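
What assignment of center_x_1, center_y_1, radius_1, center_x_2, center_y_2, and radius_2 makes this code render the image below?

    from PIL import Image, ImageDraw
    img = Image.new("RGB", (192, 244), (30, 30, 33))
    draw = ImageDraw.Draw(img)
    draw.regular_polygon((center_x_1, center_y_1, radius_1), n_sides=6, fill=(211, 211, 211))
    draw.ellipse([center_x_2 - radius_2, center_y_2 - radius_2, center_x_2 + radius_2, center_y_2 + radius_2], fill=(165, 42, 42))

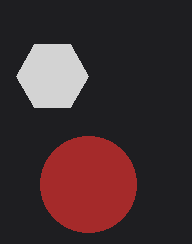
center_x_1 = 52, center_y_1 = 76, radius_1 = 36, center_x_2 = 88, center_y_2 = 184, radius_2 = 48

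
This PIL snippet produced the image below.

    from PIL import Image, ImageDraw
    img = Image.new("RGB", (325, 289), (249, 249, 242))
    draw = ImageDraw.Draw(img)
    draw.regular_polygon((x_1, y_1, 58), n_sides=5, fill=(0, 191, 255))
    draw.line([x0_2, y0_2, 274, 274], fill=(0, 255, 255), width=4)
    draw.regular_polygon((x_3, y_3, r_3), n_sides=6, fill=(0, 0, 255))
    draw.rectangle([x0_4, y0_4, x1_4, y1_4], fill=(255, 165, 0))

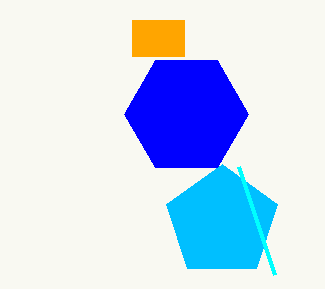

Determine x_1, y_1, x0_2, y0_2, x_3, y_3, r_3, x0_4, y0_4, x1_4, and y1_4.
x_1 = 222, y_1 = 222, x0_2 = 238, y0_2 = 166, x_3 = 186, y_3 = 114, r_3 = 62, x0_4 = 132, y0_4 = 20, x1_4 = 184, y1_4 = 56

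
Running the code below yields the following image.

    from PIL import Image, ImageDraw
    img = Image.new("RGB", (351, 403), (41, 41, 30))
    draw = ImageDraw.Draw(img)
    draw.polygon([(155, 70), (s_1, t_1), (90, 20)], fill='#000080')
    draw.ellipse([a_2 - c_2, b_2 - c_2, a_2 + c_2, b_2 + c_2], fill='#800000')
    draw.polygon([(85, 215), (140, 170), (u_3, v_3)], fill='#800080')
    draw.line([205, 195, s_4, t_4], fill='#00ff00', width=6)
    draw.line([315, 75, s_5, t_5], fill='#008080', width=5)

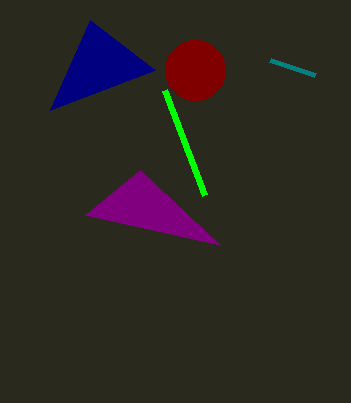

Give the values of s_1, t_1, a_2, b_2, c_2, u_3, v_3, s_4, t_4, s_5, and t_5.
s_1 = 50; t_1 = 110; a_2 = 195; b_2 = 70; c_2 = 30; u_3 = 220; v_3 = 245; s_4 = 165; t_4 = 90; s_5 = 270; t_5 = 60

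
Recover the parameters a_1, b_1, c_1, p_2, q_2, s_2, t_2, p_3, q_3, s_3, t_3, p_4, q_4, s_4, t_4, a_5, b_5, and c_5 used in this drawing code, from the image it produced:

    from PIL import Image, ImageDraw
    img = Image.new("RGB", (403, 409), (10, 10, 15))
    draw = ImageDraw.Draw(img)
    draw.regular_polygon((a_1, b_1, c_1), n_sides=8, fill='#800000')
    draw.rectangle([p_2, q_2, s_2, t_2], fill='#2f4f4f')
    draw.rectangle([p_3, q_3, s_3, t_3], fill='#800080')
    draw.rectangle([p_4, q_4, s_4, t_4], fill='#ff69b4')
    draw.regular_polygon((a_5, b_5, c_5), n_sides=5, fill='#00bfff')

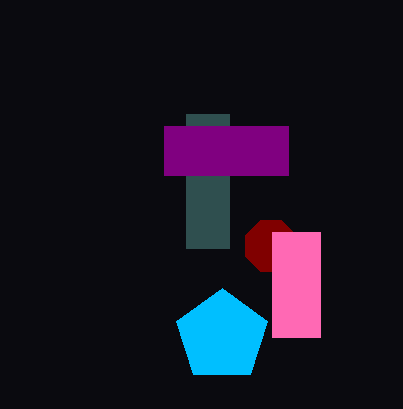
a_1 = 271
b_1 = 246
c_1 = 28
p_2 = 186
q_2 = 114
s_2 = 229
t_2 = 248
p_3 = 164
q_3 = 126
s_3 = 288
t_3 = 175
p_4 = 272
q_4 = 232
s_4 = 320
t_4 = 337
a_5 = 222
b_5 = 336
c_5 = 48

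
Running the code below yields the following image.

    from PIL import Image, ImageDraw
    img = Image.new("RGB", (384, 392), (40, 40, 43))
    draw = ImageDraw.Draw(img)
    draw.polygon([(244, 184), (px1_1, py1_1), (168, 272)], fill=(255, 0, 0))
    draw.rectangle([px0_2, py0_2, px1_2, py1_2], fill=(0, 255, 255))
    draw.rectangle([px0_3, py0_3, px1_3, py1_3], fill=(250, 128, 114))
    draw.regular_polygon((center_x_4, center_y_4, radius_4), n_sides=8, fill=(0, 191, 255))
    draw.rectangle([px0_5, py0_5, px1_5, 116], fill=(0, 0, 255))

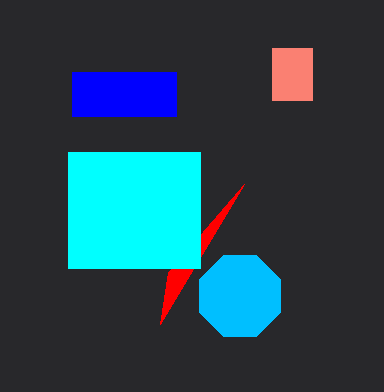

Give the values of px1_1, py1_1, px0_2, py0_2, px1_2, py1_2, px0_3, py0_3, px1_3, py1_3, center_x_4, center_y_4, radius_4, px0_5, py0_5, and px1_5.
px1_1 = 160, py1_1 = 324, px0_2 = 68, py0_2 = 152, px1_2 = 200, py1_2 = 268, px0_3 = 272, py0_3 = 48, px1_3 = 312, py1_3 = 100, center_x_4 = 240, center_y_4 = 296, radius_4 = 44, px0_5 = 72, py0_5 = 72, px1_5 = 176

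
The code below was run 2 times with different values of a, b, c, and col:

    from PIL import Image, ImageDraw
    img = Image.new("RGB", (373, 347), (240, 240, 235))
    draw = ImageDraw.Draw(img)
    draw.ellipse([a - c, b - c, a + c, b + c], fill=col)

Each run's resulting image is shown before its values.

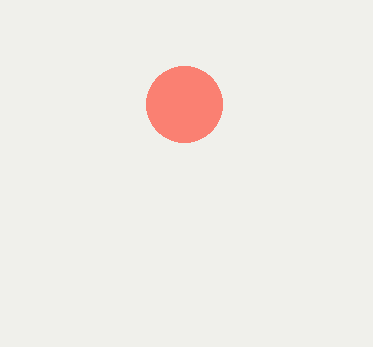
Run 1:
a = 184, b = 104, c = 38, col = 'salmon'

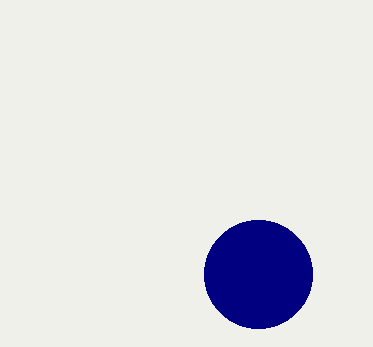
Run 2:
a = 258
b = 274
c = 54
col = 'navy'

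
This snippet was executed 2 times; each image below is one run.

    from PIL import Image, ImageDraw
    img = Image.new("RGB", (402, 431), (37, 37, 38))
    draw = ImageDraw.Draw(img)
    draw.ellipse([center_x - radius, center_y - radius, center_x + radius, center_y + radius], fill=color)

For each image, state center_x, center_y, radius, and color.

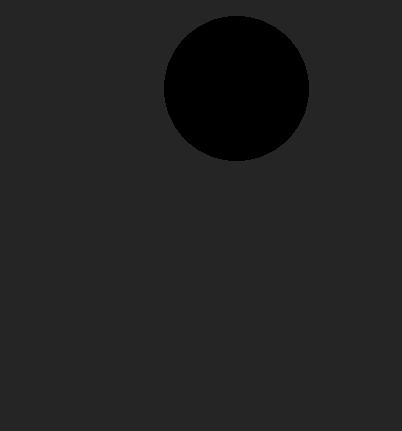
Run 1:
center_x = 236; center_y = 88; radius = 72; color = 'black'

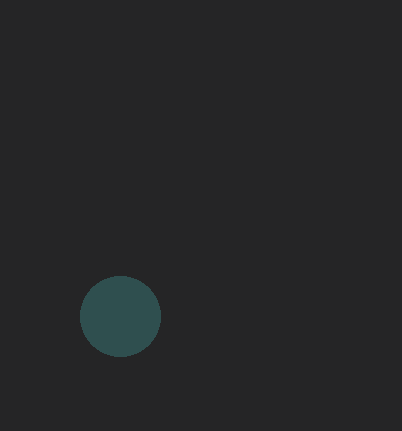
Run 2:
center_x = 120; center_y = 316; radius = 40; color = 'darkslategray'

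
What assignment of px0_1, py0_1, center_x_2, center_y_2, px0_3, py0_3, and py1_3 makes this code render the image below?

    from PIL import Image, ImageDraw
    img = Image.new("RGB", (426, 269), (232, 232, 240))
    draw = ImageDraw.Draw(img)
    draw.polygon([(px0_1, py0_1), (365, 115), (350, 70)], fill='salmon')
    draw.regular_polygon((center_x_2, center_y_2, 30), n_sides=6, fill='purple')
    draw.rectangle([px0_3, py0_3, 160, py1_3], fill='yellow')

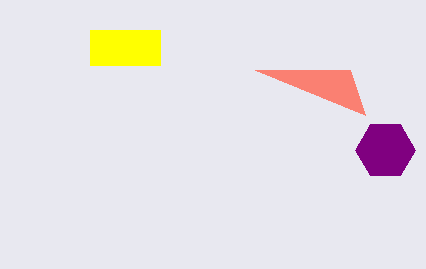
px0_1 = 255
py0_1 = 70
center_x_2 = 385
center_y_2 = 150
px0_3 = 90
py0_3 = 30
py1_3 = 65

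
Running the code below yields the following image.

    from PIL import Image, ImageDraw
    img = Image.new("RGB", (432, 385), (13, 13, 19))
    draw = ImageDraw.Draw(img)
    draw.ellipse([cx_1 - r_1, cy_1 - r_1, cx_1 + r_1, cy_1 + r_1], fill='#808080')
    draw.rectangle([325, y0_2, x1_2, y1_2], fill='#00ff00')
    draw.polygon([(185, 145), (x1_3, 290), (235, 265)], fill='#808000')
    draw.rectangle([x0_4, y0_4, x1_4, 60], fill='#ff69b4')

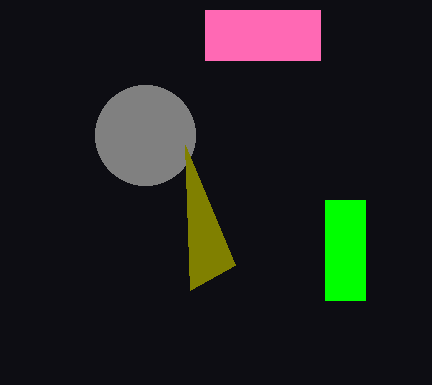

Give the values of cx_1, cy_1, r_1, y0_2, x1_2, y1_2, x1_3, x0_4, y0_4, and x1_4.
cx_1 = 145; cy_1 = 135; r_1 = 50; y0_2 = 200; x1_2 = 365; y1_2 = 300; x1_3 = 190; x0_4 = 205; y0_4 = 10; x1_4 = 320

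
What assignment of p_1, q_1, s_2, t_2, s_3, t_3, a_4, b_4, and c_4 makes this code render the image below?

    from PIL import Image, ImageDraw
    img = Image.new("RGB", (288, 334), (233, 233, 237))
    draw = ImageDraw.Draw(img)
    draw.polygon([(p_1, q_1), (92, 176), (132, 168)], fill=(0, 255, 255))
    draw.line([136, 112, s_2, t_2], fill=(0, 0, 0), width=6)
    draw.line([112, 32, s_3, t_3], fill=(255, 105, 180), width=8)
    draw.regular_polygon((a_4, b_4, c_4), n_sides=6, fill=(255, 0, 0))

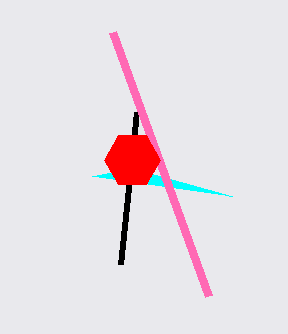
p_1 = 232; q_1 = 196; s_2 = 120; t_2 = 264; s_3 = 208; t_3 = 296; a_4 = 132; b_4 = 160; c_4 = 28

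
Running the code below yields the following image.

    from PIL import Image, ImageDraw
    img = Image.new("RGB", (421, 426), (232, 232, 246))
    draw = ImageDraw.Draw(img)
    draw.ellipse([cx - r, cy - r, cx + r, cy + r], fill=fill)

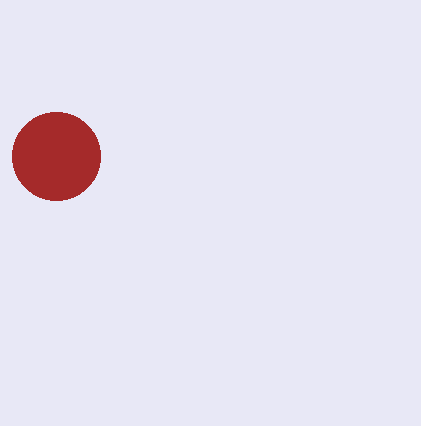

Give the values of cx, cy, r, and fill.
cx = 56, cy = 156, r = 44, fill = 'brown'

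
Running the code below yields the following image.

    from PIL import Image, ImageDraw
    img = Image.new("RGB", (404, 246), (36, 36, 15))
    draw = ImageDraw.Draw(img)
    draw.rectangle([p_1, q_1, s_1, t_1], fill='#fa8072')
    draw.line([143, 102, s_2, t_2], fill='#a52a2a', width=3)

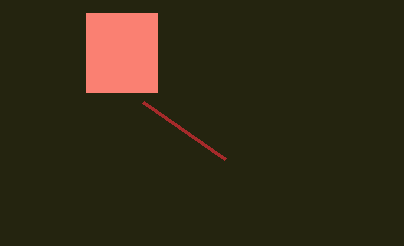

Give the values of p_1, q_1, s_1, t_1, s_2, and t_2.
p_1 = 86; q_1 = 13; s_1 = 157; t_1 = 92; s_2 = 225; t_2 = 159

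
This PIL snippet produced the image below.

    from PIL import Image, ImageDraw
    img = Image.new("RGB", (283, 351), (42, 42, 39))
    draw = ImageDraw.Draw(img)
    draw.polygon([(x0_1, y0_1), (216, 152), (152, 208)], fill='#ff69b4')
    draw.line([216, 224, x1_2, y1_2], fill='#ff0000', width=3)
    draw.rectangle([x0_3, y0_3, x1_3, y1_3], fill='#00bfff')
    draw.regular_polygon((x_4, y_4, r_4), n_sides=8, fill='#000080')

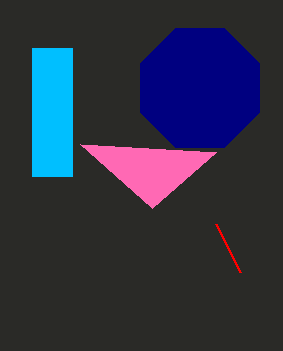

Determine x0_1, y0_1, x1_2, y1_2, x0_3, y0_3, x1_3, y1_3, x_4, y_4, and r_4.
x0_1 = 80, y0_1 = 144, x1_2 = 240, y1_2 = 272, x0_3 = 32, y0_3 = 48, x1_3 = 72, y1_3 = 176, x_4 = 200, y_4 = 88, r_4 = 64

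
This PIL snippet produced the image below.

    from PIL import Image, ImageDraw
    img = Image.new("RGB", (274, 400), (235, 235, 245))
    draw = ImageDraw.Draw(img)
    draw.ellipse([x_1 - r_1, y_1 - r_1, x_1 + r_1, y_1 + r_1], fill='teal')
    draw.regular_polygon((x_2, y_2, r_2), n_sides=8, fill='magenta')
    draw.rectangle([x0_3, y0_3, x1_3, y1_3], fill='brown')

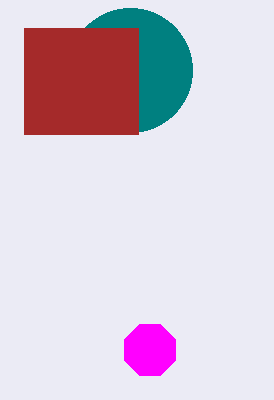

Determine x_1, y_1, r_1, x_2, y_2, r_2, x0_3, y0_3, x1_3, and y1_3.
x_1 = 130; y_1 = 70; r_1 = 62; x_2 = 150; y_2 = 350; r_2 = 28; x0_3 = 24; y0_3 = 28; x1_3 = 138; y1_3 = 134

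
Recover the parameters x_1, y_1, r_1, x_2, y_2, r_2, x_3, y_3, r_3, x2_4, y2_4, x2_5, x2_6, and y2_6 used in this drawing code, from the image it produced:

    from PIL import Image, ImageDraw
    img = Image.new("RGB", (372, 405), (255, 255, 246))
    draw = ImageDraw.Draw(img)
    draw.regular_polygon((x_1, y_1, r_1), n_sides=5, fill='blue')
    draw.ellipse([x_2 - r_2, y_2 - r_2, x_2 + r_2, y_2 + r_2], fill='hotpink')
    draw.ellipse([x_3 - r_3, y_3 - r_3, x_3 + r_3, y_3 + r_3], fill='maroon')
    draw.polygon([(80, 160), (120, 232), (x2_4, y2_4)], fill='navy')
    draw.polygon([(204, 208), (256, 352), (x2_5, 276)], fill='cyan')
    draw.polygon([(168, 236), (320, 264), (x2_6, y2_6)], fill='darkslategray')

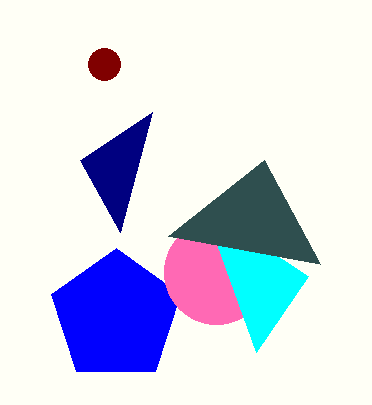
x_1 = 116, y_1 = 316, r_1 = 68, x_2 = 216, y_2 = 272, r_2 = 52, x_3 = 104, y_3 = 64, r_3 = 16, x2_4 = 152, y2_4 = 112, x2_5 = 308, x2_6 = 264, y2_6 = 160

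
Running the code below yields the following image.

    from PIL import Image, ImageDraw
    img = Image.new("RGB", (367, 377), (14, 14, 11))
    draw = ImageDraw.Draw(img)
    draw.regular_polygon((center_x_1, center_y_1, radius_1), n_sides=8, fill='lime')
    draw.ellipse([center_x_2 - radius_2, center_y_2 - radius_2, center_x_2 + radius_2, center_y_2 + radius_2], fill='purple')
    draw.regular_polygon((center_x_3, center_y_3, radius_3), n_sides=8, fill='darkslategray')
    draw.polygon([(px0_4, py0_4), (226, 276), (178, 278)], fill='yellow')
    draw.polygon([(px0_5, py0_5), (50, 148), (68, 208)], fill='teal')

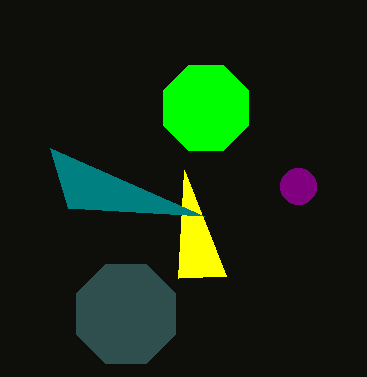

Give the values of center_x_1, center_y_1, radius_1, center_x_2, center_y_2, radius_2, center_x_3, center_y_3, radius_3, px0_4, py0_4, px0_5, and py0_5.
center_x_1 = 206
center_y_1 = 108
radius_1 = 46
center_x_2 = 298
center_y_2 = 186
radius_2 = 18
center_x_3 = 126
center_y_3 = 314
radius_3 = 54
px0_4 = 184
py0_4 = 170
px0_5 = 204
py0_5 = 216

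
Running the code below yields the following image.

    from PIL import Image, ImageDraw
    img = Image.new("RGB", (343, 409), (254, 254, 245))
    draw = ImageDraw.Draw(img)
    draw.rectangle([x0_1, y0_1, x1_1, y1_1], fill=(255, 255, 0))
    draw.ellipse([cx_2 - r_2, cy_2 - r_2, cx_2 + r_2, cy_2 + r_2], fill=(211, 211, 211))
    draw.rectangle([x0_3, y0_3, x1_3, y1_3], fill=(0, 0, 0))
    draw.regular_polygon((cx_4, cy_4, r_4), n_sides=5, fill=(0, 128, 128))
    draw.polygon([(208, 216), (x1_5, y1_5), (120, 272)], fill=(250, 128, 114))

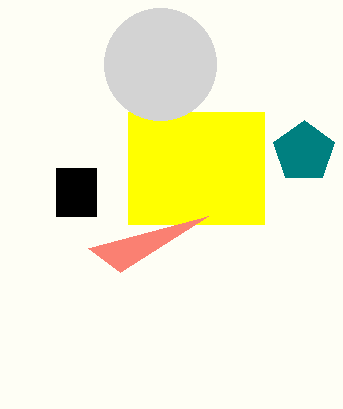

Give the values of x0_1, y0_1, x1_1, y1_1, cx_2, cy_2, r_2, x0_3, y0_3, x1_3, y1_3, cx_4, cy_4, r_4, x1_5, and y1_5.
x0_1 = 128; y0_1 = 112; x1_1 = 264; y1_1 = 224; cx_2 = 160; cy_2 = 64; r_2 = 56; x0_3 = 56; y0_3 = 168; x1_3 = 96; y1_3 = 216; cx_4 = 304; cy_4 = 152; r_4 = 32; x1_5 = 88; y1_5 = 248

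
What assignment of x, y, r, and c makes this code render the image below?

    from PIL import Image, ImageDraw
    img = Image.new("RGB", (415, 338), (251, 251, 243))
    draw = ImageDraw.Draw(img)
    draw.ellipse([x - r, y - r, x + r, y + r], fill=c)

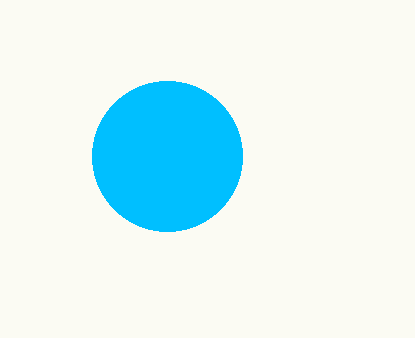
x = 167; y = 156; r = 75; c = 'deepskyblue'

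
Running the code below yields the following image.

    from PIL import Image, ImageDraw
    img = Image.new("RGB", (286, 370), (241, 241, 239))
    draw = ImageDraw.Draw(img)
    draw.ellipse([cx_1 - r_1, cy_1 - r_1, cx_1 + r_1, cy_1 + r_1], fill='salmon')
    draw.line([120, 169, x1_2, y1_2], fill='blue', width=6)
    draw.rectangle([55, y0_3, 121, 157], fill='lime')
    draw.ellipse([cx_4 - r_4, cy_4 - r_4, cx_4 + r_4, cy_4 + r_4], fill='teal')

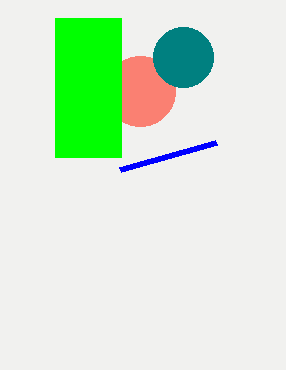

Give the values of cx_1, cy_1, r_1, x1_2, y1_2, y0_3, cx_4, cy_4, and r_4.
cx_1 = 140
cy_1 = 91
r_1 = 35
x1_2 = 216
y1_2 = 142
y0_3 = 18
cx_4 = 183
cy_4 = 57
r_4 = 30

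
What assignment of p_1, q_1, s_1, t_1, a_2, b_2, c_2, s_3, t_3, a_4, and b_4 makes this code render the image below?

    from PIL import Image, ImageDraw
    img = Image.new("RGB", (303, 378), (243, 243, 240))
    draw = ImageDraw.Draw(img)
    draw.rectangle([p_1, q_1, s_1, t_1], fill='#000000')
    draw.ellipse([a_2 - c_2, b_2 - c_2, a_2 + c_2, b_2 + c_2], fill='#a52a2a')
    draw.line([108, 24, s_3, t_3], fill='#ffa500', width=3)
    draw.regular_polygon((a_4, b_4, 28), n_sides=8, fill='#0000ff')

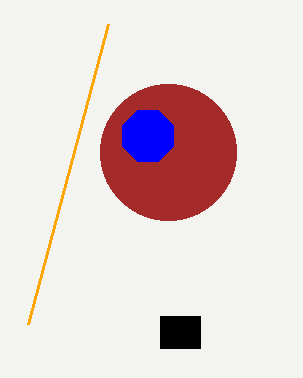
p_1 = 160
q_1 = 316
s_1 = 200
t_1 = 348
a_2 = 168
b_2 = 152
c_2 = 68
s_3 = 28
t_3 = 324
a_4 = 148
b_4 = 136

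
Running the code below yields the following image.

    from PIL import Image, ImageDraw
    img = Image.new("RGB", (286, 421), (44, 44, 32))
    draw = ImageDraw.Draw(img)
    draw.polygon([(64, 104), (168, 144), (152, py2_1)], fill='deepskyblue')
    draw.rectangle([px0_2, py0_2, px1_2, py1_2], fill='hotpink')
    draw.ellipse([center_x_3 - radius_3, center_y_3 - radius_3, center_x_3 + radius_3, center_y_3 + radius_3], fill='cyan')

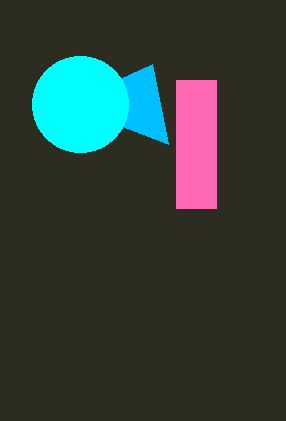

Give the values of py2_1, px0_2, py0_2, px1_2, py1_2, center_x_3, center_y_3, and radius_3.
py2_1 = 64, px0_2 = 176, py0_2 = 80, px1_2 = 216, py1_2 = 208, center_x_3 = 80, center_y_3 = 104, radius_3 = 48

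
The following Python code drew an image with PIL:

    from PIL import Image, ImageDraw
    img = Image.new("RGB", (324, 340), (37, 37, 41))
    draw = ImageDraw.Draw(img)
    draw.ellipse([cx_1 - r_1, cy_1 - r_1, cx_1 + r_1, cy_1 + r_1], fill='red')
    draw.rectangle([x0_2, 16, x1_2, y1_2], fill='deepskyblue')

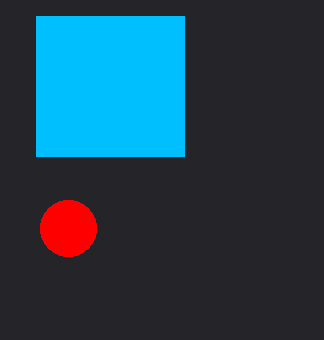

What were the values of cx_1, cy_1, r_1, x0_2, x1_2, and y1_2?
cx_1 = 68; cy_1 = 228; r_1 = 28; x0_2 = 36; x1_2 = 184; y1_2 = 156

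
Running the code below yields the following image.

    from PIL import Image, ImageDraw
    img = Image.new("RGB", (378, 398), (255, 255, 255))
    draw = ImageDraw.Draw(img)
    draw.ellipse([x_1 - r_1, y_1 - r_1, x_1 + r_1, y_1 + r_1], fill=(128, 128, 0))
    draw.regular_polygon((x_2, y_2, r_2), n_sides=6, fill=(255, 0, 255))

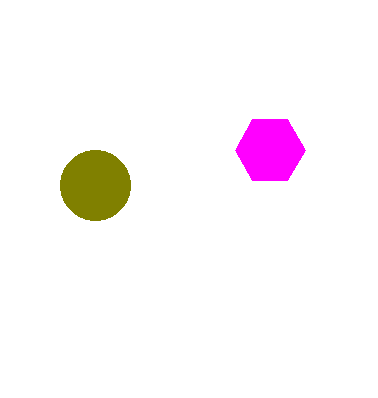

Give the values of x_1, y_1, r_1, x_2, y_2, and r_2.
x_1 = 95, y_1 = 185, r_1 = 35, x_2 = 270, y_2 = 150, r_2 = 35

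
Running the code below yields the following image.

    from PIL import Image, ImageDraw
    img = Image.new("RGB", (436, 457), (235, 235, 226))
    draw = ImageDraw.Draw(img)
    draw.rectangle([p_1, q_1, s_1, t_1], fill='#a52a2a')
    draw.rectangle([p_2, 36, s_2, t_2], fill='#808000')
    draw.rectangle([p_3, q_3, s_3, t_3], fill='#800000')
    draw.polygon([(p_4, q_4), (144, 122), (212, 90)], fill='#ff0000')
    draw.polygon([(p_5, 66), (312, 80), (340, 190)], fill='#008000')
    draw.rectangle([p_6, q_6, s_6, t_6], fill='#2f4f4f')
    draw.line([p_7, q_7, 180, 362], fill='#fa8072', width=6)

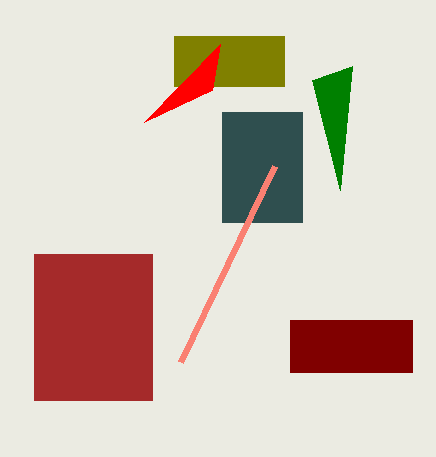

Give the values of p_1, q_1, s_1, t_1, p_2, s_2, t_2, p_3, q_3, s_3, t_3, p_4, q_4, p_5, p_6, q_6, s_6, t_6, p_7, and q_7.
p_1 = 34
q_1 = 254
s_1 = 152
t_1 = 400
p_2 = 174
s_2 = 284
t_2 = 86
p_3 = 290
q_3 = 320
s_3 = 412
t_3 = 372
p_4 = 220
q_4 = 44
p_5 = 352
p_6 = 222
q_6 = 112
s_6 = 302
t_6 = 222
p_7 = 274
q_7 = 166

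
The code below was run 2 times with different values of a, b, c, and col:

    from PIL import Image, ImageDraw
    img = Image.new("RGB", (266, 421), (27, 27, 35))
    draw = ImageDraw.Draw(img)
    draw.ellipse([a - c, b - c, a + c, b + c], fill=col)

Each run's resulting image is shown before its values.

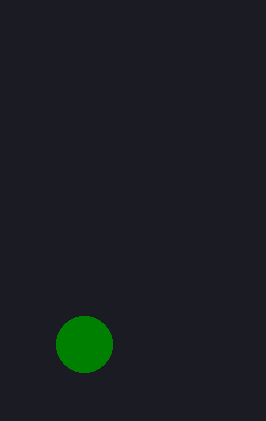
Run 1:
a = 84; b = 344; c = 28; col = 'green'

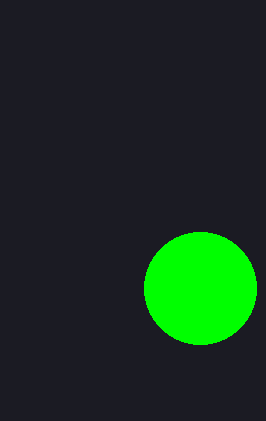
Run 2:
a = 200; b = 288; c = 56; col = 'lime'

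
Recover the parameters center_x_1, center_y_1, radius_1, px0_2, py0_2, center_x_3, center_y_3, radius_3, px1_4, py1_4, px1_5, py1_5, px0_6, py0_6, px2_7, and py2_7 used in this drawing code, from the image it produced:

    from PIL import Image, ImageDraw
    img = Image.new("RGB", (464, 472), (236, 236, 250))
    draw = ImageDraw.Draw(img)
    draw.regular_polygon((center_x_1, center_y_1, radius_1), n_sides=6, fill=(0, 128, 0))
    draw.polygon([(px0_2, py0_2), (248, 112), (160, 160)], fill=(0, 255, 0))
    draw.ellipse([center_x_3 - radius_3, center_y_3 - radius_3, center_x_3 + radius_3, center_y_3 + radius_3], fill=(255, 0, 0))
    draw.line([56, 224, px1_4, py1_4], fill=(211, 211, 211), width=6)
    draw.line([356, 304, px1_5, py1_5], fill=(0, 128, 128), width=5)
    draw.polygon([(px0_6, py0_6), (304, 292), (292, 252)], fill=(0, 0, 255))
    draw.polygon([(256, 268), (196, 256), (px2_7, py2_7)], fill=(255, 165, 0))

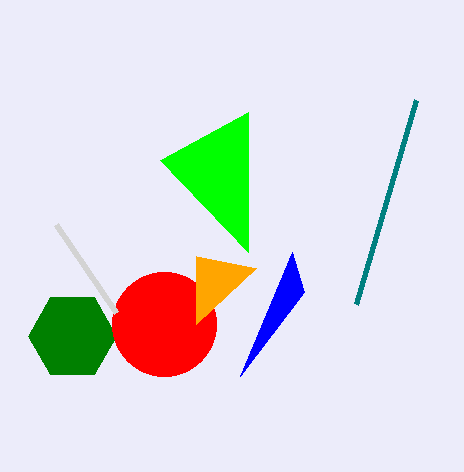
center_x_1 = 72, center_y_1 = 336, radius_1 = 44, px0_2 = 248, py0_2 = 252, center_x_3 = 164, center_y_3 = 324, radius_3 = 52, px1_4 = 116, py1_4 = 312, px1_5 = 416, py1_5 = 100, px0_6 = 240, py0_6 = 376, px2_7 = 196, py2_7 = 324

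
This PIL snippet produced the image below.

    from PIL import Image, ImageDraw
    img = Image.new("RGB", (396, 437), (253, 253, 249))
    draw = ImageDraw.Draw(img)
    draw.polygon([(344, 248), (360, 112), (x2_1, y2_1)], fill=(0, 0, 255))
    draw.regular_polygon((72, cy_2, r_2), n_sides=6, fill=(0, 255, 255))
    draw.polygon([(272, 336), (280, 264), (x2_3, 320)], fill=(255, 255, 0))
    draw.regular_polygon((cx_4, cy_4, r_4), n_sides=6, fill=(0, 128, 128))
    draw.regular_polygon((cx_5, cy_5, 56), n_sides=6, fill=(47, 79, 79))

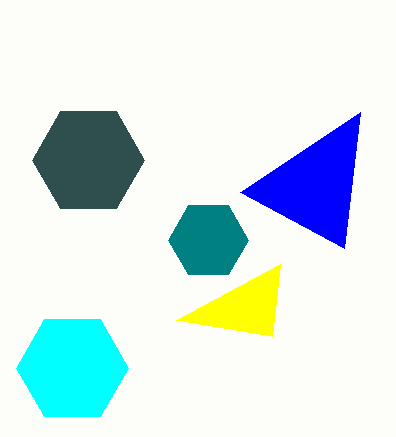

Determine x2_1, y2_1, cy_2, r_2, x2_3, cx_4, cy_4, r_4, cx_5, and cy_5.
x2_1 = 240
y2_1 = 192
cy_2 = 368
r_2 = 56
x2_3 = 176
cx_4 = 208
cy_4 = 240
r_4 = 40
cx_5 = 88
cy_5 = 160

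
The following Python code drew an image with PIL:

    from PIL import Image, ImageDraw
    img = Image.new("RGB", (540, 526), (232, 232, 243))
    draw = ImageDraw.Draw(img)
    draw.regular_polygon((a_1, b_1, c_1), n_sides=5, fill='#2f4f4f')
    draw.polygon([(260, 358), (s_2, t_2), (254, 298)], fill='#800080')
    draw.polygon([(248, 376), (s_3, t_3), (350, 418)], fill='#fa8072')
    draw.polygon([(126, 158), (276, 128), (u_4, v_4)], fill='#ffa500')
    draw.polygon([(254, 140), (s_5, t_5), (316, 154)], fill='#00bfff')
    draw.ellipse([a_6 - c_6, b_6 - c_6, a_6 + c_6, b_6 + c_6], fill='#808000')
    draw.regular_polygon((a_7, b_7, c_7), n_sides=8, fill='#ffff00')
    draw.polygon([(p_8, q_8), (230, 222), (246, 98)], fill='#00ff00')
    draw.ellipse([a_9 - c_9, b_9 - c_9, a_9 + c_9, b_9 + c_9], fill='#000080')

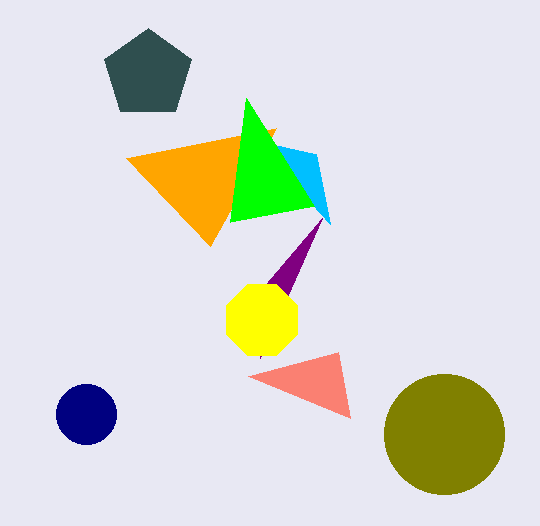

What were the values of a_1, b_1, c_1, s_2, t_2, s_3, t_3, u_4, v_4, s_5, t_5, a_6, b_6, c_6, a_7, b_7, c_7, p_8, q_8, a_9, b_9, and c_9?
a_1 = 148
b_1 = 74
c_1 = 46
s_2 = 322
t_2 = 218
s_3 = 338
t_3 = 352
u_4 = 210
v_4 = 246
s_5 = 330
t_5 = 224
a_6 = 444
b_6 = 434
c_6 = 60
a_7 = 262
b_7 = 320
c_7 = 38
p_8 = 314
q_8 = 206
a_9 = 86
b_9 = 414
c_9 = 30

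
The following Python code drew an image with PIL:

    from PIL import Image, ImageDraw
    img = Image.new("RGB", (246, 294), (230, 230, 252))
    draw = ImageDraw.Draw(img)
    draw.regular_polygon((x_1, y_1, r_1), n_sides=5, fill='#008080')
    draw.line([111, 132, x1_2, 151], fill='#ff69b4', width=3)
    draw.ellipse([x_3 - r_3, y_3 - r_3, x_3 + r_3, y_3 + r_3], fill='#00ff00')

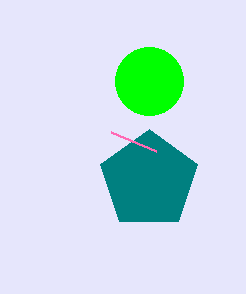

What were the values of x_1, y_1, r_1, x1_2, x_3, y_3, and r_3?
x_1 = 149
y_1 = 180
r_1 = 51
x1_2 = 156
x_3 = 149
y_3 = 81
r_3 = 34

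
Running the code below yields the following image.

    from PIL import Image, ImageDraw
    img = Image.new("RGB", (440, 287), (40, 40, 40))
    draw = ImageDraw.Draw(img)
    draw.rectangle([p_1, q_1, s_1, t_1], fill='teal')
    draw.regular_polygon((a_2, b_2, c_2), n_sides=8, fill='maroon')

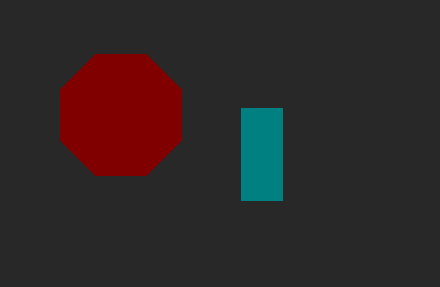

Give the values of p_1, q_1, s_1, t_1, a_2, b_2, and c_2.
p_1 = 241, q_1 = 108, s_1 = 282, t_1 = 200, a_2 = 121, b_2 = 115, c_2 = 66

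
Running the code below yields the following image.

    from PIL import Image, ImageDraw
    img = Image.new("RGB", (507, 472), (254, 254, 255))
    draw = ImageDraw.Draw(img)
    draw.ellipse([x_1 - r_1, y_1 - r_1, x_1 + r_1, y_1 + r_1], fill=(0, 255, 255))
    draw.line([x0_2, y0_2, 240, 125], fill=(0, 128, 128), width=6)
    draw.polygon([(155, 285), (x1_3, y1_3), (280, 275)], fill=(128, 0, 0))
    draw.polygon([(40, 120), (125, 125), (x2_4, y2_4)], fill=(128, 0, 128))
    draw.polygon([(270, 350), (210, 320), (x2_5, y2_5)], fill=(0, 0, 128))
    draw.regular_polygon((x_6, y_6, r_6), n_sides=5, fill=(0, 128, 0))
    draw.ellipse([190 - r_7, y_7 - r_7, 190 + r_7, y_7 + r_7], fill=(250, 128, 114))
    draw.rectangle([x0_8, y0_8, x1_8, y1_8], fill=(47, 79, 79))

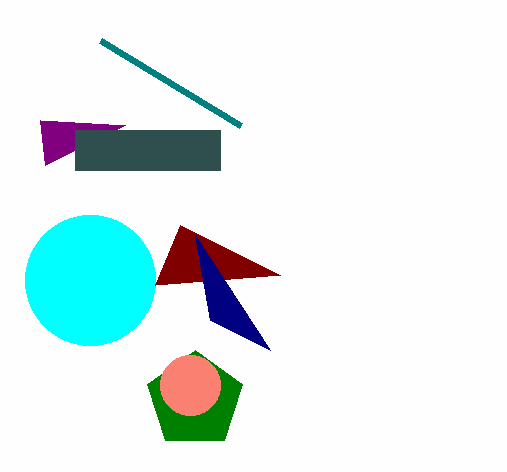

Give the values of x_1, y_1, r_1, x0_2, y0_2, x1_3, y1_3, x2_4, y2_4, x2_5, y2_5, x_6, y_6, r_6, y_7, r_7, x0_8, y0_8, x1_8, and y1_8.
x_1 = 90, y_1 = 280, r_1 = 65, x0_2 = 100, y0_2 = 40, x1_3 = 180, y1_3 = 225, x2_4 = 45, y2_4 = 165, x2_5 = 195, y2_5 = 235, x_6 = 195, y_6 = 400, r_6 = 50, y_7 = 385, r_7 = 30, x0_8 = 75, y0_8 = 130, x1_8 = 220, y1_8 = 170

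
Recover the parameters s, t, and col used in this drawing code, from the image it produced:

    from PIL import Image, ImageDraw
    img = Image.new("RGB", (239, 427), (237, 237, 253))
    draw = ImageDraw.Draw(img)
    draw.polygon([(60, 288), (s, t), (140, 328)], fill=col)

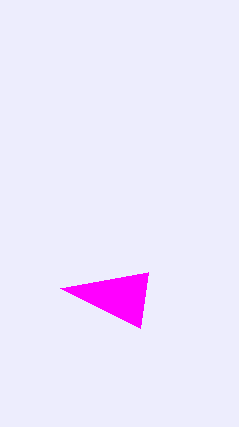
s = 148
t = 272
col = 'magenta'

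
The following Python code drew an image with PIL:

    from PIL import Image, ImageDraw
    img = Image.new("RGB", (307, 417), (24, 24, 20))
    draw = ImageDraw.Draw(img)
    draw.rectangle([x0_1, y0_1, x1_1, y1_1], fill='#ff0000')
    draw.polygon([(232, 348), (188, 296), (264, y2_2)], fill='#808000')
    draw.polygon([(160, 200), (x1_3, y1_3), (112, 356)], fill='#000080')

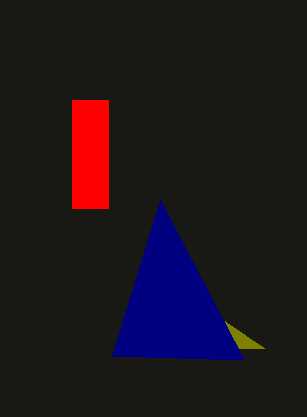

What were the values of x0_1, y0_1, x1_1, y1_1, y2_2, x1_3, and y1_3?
x0_1 = 72; y0_1 = 100; x1_1 = 108; y1_1 = 208; y2_2 = 348; x1_3 = 244; y1_3 = 360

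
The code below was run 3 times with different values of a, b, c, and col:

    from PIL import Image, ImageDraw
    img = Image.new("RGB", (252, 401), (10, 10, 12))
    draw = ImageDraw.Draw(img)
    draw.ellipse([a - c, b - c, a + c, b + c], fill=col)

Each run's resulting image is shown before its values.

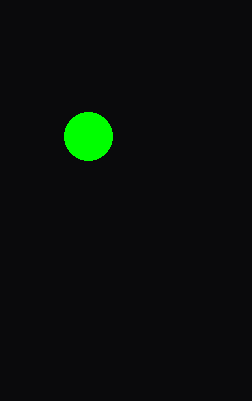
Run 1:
a = 88, b = 136, c = 24, col = 'lime'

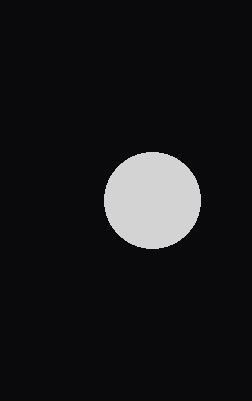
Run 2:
a = 152; b = 200; c = 48; col = 'lightgray'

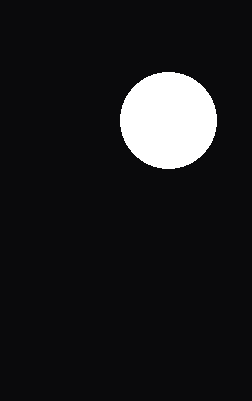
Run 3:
a = 168, b = 120, c = 48, col = 'white'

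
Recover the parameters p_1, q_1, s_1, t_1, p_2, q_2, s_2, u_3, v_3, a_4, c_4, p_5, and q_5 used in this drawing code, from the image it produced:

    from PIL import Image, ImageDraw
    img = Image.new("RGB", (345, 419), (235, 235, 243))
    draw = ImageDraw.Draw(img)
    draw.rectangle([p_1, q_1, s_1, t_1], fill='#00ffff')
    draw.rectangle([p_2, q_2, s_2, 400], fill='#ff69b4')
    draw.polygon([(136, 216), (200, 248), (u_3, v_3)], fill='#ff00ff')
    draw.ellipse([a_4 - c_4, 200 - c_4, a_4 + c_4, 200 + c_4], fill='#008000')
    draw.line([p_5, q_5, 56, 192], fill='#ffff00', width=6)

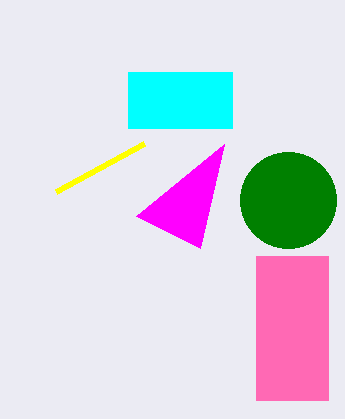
p_1 = 128, q_1 = 72, s_1 = 232, t_1 = 128, p_2 = 256, q_2 = 256, s_2 = 328, u_3 = 224, v_3 = 144, a_4 = 288, c_4 = 48, p_5 = 144, q_5 = 144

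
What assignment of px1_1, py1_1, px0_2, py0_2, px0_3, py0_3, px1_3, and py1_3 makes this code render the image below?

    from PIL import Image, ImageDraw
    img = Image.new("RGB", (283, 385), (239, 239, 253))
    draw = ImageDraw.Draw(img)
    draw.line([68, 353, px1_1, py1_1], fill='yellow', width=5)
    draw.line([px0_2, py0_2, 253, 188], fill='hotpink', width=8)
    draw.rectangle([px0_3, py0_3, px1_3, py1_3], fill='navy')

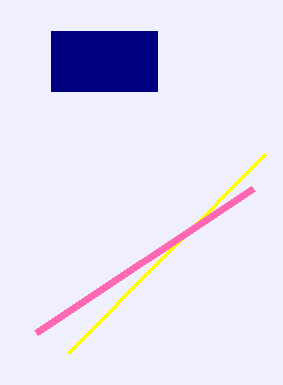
px1_1 = 265; py1_1 = 154; px0_2 = 36; py0_2 = 332; px0_3 = 51; py0_3 = 31; px1_3 = 157; py1_3 = 91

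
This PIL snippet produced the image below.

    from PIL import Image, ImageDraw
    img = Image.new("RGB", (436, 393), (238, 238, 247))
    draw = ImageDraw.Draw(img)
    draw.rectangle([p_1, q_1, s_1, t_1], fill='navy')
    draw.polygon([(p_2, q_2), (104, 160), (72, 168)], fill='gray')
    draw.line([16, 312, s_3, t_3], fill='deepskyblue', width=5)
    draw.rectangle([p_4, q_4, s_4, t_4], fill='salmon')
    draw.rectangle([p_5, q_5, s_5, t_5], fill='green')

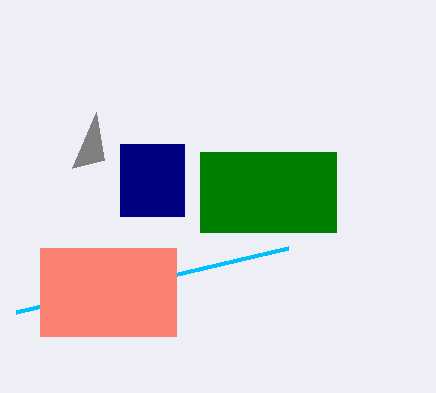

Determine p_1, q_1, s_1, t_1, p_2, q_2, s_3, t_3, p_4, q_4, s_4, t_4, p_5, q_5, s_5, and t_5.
p_1 = 120
q_1 = 144
s_1 = 184
t_1 = 216
p_2 = 96
q_2 = 112
s_3 = 288
t_3 = 248
p_4 = 40
q_4 = 248
s_4 = 176
t_4 = 336
p_5 = 200
q_5 = 152
s_5 = 336
t_5 = 232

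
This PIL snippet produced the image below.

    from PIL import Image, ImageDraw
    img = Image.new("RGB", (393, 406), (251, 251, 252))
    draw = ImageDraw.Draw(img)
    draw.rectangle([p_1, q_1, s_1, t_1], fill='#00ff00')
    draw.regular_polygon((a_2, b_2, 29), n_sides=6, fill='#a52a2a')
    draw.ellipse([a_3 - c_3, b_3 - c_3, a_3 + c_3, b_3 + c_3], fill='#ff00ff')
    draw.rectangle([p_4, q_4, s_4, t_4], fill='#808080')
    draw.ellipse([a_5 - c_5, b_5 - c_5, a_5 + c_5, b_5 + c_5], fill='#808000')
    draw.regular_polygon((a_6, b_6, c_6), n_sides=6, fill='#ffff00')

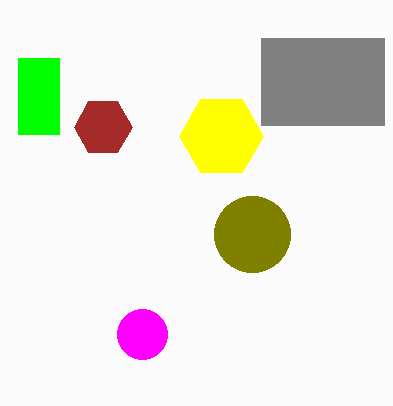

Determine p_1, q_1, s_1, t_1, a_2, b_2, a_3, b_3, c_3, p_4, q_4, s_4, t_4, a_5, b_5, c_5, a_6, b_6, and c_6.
p_1 = 18; q_1 = 58; s_1 = 59; t_1 = 134; a_2 = 103; b_2 = 127; a_3 = 142; b_3 = 334; c_3 = 25; p_4 = 261; q_4 = 38; s_4 = 384; t_4 = 125; a_5 = 252; b_5 = 234; c_5 = 38; a_6 = 221; b_6 = 136; c_6 = 42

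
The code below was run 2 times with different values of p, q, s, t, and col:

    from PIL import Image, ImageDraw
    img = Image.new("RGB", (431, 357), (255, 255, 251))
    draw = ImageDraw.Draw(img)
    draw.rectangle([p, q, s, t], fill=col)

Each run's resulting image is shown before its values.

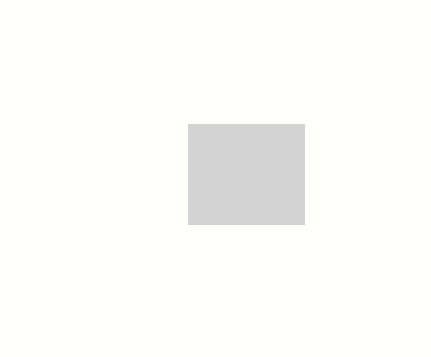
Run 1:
p = 188; q = 124; s = 304; t = 224; col = 'lightgray'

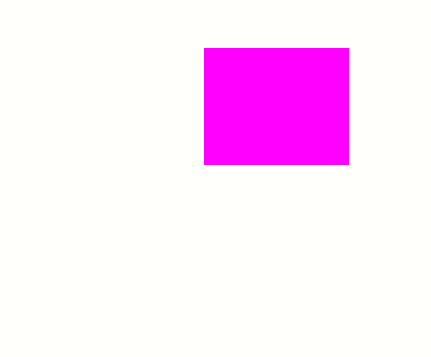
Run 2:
p = 204, q = 48, s = 348, t = 164, col = 'magenta'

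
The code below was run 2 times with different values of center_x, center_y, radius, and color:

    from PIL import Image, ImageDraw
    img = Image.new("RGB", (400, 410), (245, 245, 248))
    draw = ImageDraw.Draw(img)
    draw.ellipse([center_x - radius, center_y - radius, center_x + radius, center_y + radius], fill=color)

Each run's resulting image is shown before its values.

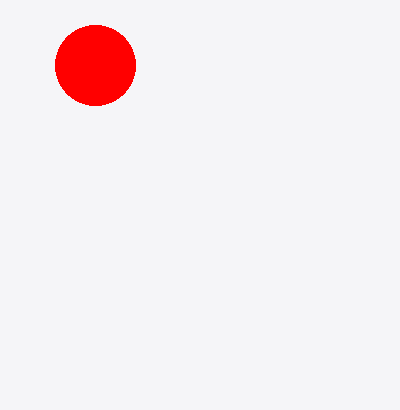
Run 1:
center_x = 95
center_y = 65
radius = 40
color = 'red'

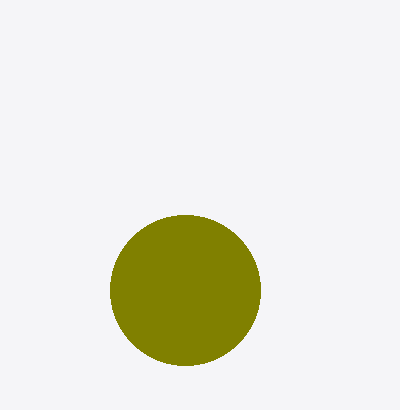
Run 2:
center_x = 185; center_y = 290; radius = 75; color = 'olive'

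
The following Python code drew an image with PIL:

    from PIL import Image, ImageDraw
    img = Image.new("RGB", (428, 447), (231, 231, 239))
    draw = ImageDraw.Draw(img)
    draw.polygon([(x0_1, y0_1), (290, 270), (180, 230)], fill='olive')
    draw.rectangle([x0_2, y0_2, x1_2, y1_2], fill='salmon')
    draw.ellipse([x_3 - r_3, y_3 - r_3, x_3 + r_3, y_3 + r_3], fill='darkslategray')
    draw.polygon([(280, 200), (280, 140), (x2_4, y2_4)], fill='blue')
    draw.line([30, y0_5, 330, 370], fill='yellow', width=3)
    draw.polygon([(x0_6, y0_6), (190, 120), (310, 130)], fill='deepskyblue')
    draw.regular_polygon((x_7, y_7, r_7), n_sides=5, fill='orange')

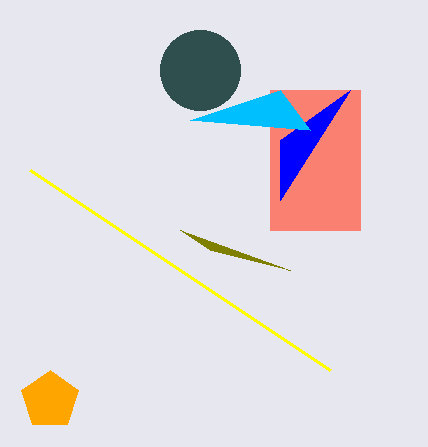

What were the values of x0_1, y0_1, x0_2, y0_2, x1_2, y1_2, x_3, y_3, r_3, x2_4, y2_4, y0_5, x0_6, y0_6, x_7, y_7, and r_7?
x0_1 = 210, y0_1 = 250, x0_2 = 270, y0_2 = 90, x1_2 = 360, y1_2 = 230, x_3 = 200, y_3 = 70, r_3 = 40, x2_4 = 350, y2_4 = 90, y0_5 = 170, x0_6 = 280, y0_6 = 90, x_7 = 50, y_7 = 400, r_7 = 30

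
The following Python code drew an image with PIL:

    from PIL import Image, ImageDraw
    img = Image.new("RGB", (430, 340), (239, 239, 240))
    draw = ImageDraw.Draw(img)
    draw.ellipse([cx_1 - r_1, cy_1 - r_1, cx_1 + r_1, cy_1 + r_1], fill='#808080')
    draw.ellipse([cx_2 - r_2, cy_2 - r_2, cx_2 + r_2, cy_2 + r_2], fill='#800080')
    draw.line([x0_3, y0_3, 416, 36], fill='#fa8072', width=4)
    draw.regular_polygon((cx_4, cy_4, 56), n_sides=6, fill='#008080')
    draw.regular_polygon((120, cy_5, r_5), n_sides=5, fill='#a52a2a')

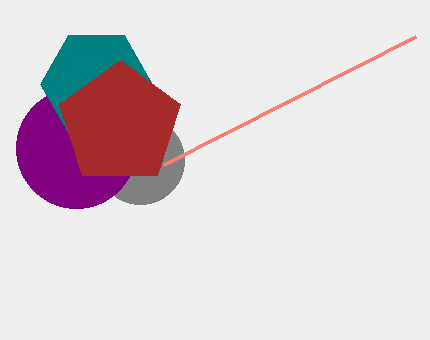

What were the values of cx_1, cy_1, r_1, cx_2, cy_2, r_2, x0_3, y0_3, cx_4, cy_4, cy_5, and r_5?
cx_1 = 140, cy_1 = 160, r_1 = 44, cx_2 = 76, cy_2 = 148, r_2 = 60, x0_3 = 164, y0_3 = 164, cx_4 = 96, cy_4 = 84, cy_5 = 124, r_5 = 64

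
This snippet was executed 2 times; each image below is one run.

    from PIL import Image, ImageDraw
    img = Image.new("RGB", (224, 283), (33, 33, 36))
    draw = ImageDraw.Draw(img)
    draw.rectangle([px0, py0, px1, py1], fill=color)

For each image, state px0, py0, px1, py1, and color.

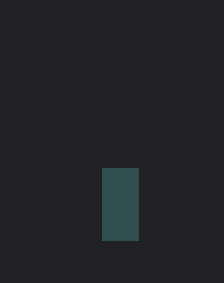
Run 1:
px0 = 102; py0 = 168; px1 = 138; py1 = 240; color = 'darkslategray'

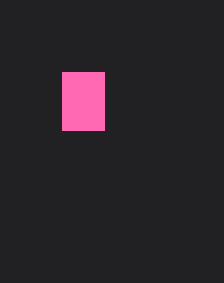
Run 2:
px0 = 62, py0 = 72, px1 = 104, py1 = 130, color = 'hotpink'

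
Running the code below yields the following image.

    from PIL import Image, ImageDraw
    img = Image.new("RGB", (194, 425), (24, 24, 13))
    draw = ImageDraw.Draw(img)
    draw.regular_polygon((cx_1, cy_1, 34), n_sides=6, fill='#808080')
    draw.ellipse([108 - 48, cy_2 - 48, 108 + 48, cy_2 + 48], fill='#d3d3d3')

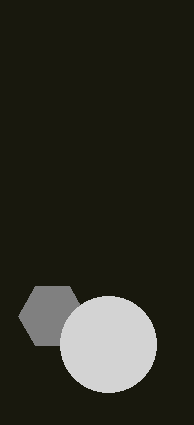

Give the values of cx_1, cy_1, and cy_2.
cx_1 = 52, cy_1 = 316, cy_2 = 344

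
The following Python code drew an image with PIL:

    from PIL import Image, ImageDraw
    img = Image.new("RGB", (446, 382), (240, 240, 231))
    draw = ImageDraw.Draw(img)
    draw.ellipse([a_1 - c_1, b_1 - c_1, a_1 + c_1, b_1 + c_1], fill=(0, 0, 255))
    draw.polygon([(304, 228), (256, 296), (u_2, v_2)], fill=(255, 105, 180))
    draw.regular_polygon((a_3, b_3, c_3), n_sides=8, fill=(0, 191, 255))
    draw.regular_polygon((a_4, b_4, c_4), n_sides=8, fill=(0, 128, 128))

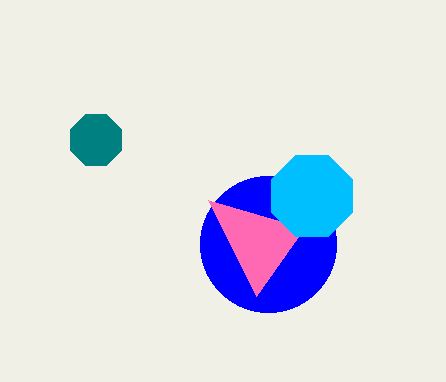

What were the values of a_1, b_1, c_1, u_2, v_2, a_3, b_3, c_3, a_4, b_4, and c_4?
a_1 = 268; b_1 = 244; c_1 = 68; u_2 = 208; v_2 = 200; a_3 = 312; b_3 = 196; c_3 = 44; a_4 = 96; b_4 = 140; c_4 = 28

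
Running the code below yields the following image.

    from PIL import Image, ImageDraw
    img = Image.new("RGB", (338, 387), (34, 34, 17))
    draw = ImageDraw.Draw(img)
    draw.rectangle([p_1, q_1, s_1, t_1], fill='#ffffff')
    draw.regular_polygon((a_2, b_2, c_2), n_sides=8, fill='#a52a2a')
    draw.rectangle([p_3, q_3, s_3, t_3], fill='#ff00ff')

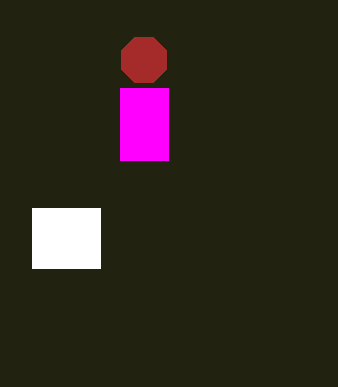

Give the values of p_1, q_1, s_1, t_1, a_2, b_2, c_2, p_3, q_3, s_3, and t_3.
p_1 = 32
q_1 = 208
s_1 = 100
t_1 = 268
a_2 = 144
b_2 = 60
c_2 = 24
p_3 = 120
q_3 = 88
s_3 = 168
t_3 = 160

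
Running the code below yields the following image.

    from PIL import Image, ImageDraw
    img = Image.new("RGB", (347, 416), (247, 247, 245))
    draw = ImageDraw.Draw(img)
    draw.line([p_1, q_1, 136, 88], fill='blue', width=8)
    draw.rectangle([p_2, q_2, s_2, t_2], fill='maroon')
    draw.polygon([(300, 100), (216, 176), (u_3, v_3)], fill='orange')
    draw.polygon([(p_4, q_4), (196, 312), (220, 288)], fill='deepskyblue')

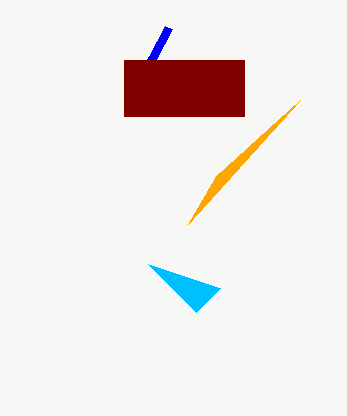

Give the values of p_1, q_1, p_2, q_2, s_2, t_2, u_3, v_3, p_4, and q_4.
p_1 = 168, q_1 = 28, p_2 = 124, q_2 = 60, s_2 = 244, t_2 = 116, u_3 = 188, v_3 = 224, p_4 = 148, q_4 = 264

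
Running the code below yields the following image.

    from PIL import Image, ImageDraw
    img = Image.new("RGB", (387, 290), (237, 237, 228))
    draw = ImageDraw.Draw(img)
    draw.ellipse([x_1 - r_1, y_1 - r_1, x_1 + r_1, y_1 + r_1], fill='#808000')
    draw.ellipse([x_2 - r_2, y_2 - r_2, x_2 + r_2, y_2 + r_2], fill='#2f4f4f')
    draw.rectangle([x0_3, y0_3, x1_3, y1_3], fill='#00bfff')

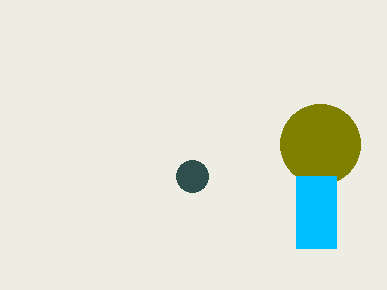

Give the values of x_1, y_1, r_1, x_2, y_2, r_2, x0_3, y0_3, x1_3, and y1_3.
x_1 = 320, y_1 = 144, r_1 = 40, x_2 = 192, y_2 = 176, r_2 = 16, x0_3 = 296, y0_3 = 176, x1_3 = 336, y1_3 = 248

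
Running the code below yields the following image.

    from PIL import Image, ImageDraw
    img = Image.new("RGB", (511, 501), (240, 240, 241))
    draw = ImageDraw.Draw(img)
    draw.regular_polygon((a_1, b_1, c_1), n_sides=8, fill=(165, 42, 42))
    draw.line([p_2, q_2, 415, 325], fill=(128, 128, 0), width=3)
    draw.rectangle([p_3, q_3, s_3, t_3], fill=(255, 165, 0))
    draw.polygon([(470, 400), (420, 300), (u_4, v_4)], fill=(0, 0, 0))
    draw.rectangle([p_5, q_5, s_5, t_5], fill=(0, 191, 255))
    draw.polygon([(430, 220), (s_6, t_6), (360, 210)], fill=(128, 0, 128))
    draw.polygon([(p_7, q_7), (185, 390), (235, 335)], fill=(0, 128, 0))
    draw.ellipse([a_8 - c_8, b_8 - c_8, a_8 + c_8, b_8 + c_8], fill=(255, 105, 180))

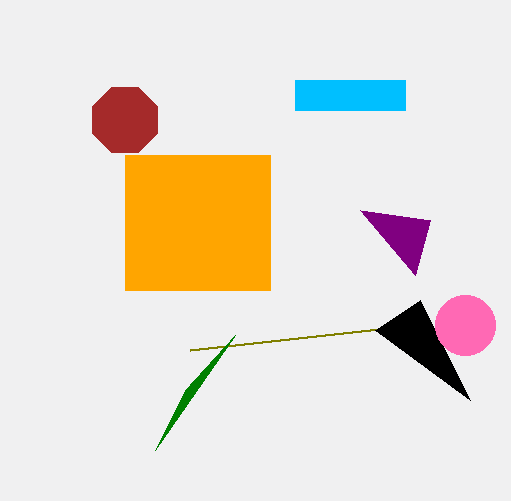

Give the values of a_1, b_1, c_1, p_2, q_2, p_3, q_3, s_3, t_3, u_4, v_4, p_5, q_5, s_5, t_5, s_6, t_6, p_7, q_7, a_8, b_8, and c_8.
a_1 = 125
b_1 = 120
c_1 = 35
p_2 = 190
q_2 = 350
p_3 = 125
q_3 = 155
s_3 = 270
t_3 = 290
u_4 = 375
v_4 = 330
p_5 = 295
q_5 = 80
s_5 = 405
t_5 = 110
s_6 = 415
t_6 = 275
p_7 = 155
q_7 = 450
a_8 = 465
b_8 = 325
c_8 = 30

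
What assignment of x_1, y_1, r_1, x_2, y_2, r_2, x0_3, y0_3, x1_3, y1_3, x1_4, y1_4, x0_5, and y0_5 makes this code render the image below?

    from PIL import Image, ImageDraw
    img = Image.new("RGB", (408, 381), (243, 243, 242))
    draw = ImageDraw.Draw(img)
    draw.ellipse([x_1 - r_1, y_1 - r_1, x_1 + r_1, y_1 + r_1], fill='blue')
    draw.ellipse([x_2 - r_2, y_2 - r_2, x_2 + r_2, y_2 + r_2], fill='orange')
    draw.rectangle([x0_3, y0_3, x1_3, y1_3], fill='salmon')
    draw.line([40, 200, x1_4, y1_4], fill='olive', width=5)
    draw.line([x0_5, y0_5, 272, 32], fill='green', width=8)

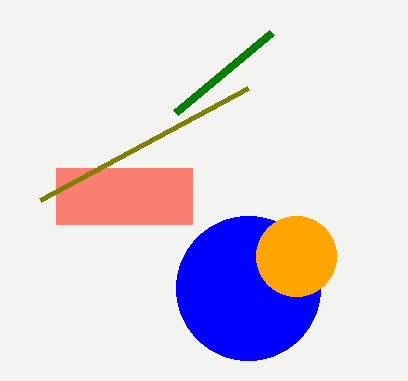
x_1 = 248, y_1 = 288, r_1 = 72, x_2 = 296, y_2 = 256, r_2 = 40, x0_3 = 56, y0_3 = 168, x1_3 = 192, y1_3 = 224, x1_4 = 248, y1_4 = 88, x0_5 = 176, y0_5 = 112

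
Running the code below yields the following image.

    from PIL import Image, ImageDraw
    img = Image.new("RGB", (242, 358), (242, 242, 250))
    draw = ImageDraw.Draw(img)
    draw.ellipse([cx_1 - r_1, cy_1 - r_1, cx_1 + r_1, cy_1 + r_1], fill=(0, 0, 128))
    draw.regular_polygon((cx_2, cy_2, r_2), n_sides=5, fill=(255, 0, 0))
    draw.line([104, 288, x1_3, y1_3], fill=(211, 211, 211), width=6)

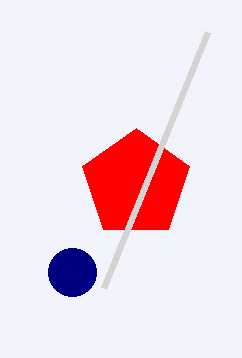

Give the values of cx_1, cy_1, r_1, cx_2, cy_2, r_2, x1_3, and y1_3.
cx_1 = 72
cy_1 = 272
r_1 = 24
cx_2 = 136
cy_2 = 184
r_2 = 56
x1_3 = 208
y1_3 = 32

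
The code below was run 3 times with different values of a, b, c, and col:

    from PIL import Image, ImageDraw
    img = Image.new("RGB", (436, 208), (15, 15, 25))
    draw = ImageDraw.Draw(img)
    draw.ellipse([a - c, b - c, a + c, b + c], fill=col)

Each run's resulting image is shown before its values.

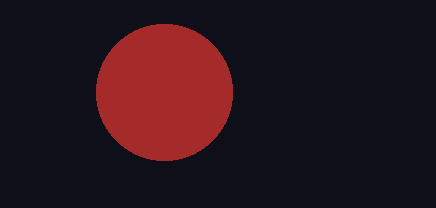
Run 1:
a = 164, b = 92, c = 68, col = 'brown'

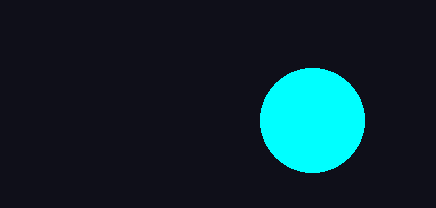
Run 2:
a = 312, b = 120, c = 52, col = 'cyan'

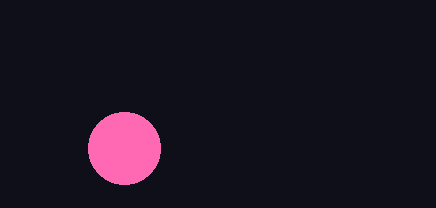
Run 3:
a = 124
b = 148
c = 36
col = 'hotpink'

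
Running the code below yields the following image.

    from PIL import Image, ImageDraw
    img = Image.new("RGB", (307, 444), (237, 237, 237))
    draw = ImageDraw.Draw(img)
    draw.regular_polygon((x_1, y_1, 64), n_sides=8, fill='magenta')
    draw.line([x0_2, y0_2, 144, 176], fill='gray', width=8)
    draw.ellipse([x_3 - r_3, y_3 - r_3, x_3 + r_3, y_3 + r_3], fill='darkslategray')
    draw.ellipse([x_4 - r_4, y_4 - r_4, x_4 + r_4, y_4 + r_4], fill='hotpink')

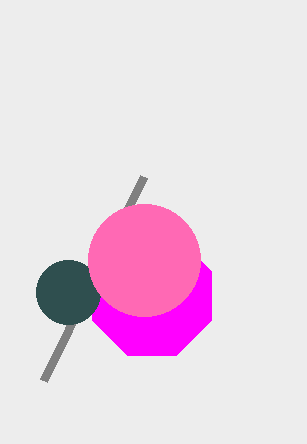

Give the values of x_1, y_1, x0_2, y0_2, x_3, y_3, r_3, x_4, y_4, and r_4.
x_1 = 152
y_1 = 296
x0_2 = 44
y0_2 = 380
x_3 = 68
y_3 = 292
r_3 = 32
x_4 = 144
y_4 = 260
r_4 = 56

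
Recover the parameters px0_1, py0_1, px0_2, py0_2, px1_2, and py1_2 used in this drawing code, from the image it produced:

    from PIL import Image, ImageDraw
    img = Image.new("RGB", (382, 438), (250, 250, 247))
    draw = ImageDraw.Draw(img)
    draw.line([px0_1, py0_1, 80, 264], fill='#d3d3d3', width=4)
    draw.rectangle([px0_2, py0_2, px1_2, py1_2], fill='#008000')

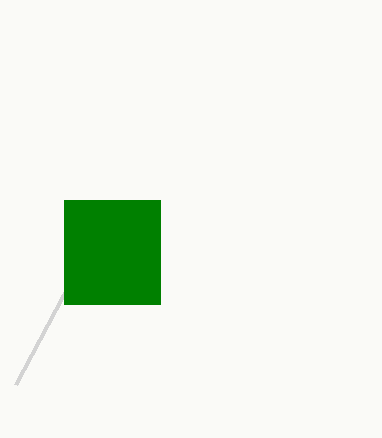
px0_1 = 16, py0_1 = 384, px0_2 = 64, py0_2 = 200, px1_2 = 160, py1_2 = 304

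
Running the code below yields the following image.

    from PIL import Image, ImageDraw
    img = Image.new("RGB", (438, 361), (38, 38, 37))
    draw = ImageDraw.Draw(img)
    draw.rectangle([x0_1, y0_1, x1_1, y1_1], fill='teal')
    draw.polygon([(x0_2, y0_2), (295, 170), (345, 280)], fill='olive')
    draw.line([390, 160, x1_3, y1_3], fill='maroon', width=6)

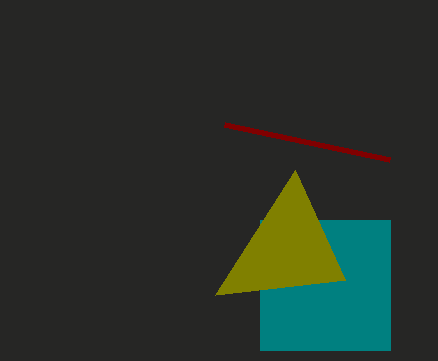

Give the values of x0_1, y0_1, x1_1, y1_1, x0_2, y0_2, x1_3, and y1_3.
x0_1 = 260, y0_1 = 220, x1_1 = 390, y1_1 = 350, x0_2 = 215, y0_2 = 295, x1_3 = 225, y1_3 = 125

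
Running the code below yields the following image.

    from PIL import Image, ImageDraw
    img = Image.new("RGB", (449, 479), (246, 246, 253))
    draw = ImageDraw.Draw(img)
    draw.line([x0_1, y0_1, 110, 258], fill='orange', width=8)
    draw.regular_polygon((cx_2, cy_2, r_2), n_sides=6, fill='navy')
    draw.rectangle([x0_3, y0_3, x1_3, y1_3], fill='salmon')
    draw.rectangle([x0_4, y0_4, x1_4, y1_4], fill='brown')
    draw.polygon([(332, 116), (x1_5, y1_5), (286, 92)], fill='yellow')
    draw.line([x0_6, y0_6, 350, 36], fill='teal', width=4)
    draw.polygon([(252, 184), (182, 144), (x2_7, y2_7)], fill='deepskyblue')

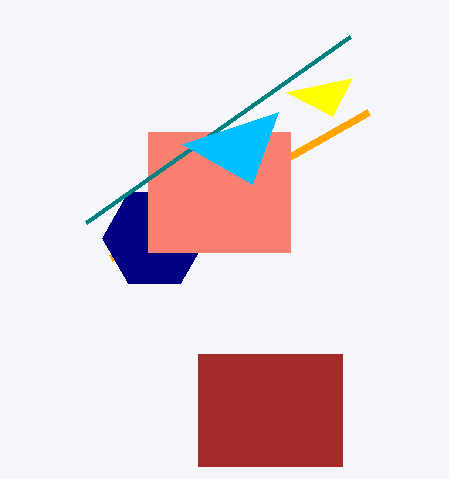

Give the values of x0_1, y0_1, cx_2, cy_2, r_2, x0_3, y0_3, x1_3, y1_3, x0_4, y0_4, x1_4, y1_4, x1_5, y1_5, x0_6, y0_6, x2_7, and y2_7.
x0_1 = 368; y0_1 = 112; cx_2 = 154; cy_2 = 238; r_2 = 52; x0_3 = 148; y0_3 = 132; x1_3 = 290; y1_3 = 252; x0_4 = 198; y0_4 = 354; x1_4 = 342; y1_4 = 466; x1_5 = 352; y1_5 = 78; x0_6 = 86; y0_6 = 222; x2_7 = 278; y2_7 = 112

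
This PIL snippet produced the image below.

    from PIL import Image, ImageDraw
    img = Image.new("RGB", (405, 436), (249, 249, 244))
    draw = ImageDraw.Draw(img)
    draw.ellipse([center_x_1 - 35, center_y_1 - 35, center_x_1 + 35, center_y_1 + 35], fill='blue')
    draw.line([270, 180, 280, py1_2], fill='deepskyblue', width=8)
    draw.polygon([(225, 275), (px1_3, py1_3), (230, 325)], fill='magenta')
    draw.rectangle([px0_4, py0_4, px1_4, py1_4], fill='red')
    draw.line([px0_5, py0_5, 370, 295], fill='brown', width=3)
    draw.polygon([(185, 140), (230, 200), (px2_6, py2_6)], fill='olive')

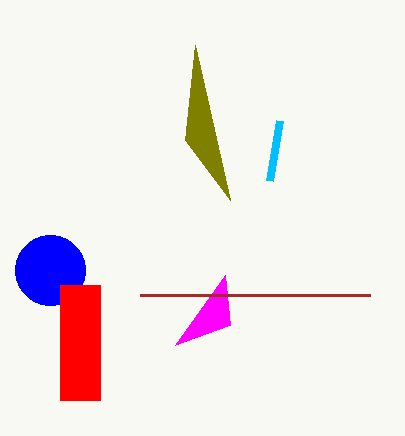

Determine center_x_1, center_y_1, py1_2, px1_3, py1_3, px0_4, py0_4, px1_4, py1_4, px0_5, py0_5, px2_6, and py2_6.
center_x_1 = 50; center_y_1 = 270; py1_2 = 120; px1_3 = 175; py1_3 = 345; px0_4 = 60; py0_4 = 285; px1_4 = 100; py1_4 = 400; px0_5 = 140; py0_5 = 295; px2_6 = 195; py2_6 = 45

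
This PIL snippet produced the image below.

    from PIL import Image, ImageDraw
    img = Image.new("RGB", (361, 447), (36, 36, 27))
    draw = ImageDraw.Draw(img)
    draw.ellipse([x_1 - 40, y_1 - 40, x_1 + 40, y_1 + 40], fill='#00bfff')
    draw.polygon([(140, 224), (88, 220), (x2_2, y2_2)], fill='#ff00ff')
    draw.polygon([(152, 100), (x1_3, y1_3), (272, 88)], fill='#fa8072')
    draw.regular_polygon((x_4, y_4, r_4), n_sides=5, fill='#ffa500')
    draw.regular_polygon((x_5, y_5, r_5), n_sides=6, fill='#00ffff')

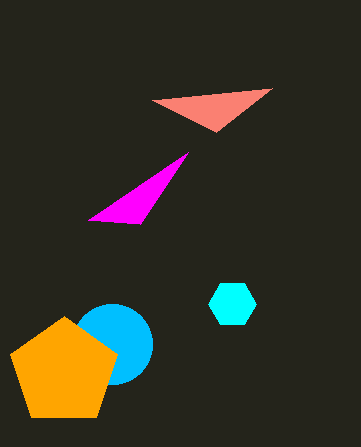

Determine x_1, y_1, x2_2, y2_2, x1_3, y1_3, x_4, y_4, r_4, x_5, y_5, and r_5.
x_1 = 112; y_1 = 344; x2_2 = 188; y2_2 = 152; x1_3 = 216; y1_3 = 132; x_4 = 64; y_4 = 372; r_4 = 56; x_5 = 232; y_5 = 304; r_5 = 24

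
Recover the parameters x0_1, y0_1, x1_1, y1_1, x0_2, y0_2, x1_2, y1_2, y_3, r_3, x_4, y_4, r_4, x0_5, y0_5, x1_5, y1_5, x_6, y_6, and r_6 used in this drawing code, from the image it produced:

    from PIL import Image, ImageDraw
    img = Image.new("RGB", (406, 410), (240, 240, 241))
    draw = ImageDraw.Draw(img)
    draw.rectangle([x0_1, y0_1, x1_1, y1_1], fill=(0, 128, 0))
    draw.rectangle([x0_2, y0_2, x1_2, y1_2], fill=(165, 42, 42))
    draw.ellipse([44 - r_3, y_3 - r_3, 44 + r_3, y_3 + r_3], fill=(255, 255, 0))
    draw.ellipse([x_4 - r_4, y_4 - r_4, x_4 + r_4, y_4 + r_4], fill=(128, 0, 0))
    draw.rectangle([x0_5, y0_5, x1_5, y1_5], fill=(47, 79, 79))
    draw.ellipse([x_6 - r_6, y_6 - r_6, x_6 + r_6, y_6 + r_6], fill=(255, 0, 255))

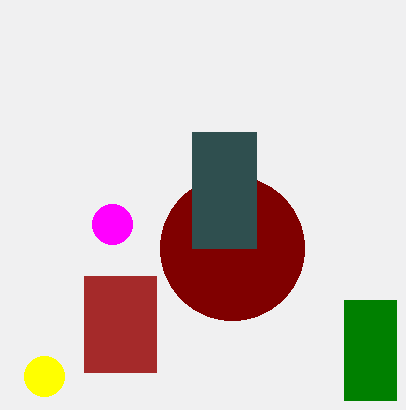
x0_1 = 344
y0_1 = 300
x1_1 = 396
y1_1 = 400
x0_2 = 84
y0_2 = 276
x1_2 = 156
y1_2 = 372
y_3 = 376
r_3 = 20
x_4 = 232
y_4 = 248
r_4 = 72
x0_5 = 192
y0_5 = 132
x1_5 = 256
y1_5 = 248
x_6 = 112
y_6 = 224
r_6 = 20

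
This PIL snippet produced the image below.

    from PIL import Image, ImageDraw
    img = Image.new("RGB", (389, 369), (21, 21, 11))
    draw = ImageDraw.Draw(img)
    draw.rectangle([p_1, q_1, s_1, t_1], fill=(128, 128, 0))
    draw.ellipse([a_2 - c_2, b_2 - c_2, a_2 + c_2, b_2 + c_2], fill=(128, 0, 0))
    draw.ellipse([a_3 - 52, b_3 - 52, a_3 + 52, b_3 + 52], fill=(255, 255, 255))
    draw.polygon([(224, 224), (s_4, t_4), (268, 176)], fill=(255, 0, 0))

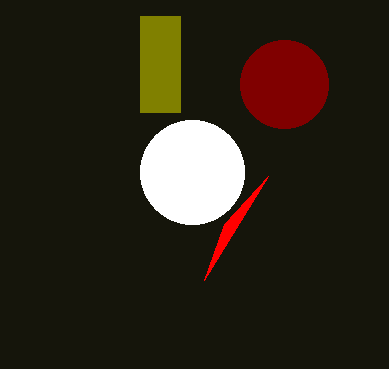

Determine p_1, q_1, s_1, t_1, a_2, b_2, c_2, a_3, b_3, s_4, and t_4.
p_1 = 140
q_1 = 16
s_1 = 180
t_1 = 112
a_2 = 284
b_2 = 84
c_2 = 44
a_3 = 192
b_3 = 172
s_4 = 204
t_4 = 280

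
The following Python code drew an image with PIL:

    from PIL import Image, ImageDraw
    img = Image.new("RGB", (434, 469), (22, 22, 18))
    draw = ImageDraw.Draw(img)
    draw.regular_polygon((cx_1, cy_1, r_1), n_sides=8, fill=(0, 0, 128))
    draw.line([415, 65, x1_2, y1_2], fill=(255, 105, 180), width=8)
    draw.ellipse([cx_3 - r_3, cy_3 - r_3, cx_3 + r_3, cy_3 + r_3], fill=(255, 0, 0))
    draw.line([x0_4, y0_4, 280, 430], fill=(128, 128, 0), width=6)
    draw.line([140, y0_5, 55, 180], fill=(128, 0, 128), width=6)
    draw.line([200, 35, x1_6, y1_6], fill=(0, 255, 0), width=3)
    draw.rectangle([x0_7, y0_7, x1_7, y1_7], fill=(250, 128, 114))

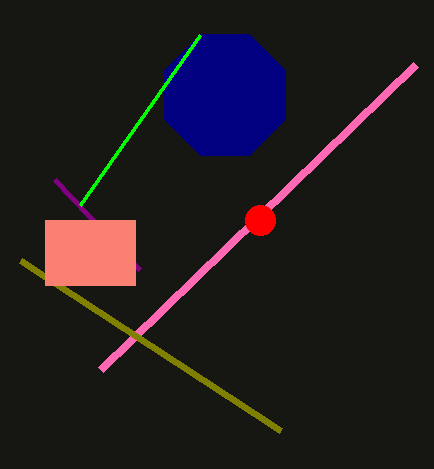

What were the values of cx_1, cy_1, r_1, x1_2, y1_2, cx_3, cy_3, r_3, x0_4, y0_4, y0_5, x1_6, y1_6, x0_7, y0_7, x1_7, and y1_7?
cx_1 = 225
cy_1 = 95
r_1 = 65
x1_2 = 100
y1_2 = 370
cx_3 = 260
cy_3 = 220
r_3 = 15
x0_4 = 20
y0_4 = 260
y0_5 = 270
x1_6 = 80
y1_6 = 205
x0_7 = 45
y0_7 = 220
x1_7 = 135
y1_7 = 285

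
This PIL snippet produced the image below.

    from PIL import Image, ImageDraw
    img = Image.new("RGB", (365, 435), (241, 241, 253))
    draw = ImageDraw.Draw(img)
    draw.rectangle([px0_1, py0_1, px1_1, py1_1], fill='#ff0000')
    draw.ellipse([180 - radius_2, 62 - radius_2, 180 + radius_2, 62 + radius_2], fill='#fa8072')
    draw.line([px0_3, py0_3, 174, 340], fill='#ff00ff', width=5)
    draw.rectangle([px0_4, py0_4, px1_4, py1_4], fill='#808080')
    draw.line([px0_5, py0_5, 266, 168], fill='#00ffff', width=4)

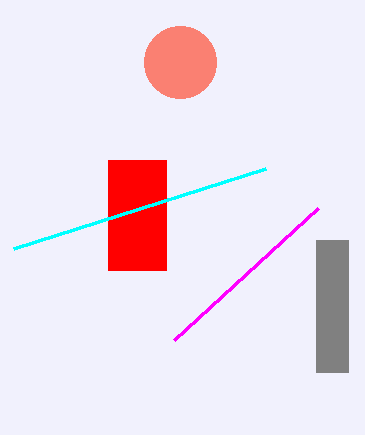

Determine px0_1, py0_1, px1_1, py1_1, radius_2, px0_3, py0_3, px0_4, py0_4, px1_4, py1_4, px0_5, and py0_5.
px0_1 = 108, py0_1 = 160, px1_1 = 166, py1_1 = 270, radius_2 = 36, px0_3 = 318, py0_3 = 208, px0_4 = 316, py0_4 = 240, px1_4 = 348, py1_4 = 372, px0_5 = 14, py0_5 = 248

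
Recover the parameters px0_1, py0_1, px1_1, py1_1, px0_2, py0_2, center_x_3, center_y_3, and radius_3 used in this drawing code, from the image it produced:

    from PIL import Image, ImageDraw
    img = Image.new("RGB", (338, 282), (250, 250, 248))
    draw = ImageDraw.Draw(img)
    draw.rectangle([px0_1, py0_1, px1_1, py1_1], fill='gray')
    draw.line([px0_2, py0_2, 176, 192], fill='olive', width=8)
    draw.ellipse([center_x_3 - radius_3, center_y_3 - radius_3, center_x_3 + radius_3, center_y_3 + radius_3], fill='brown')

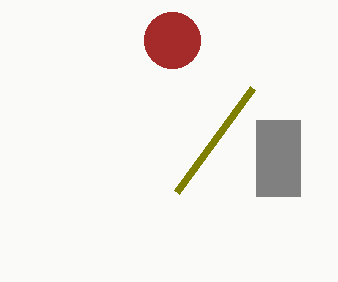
px0_1 = 256
py0_1 = 120
px1_1 = 300
py1_1 = 196
px0_2 = 252
py0_2 = 88
center_x_3 = 172
center_y_3 = 40
radius_3 = 28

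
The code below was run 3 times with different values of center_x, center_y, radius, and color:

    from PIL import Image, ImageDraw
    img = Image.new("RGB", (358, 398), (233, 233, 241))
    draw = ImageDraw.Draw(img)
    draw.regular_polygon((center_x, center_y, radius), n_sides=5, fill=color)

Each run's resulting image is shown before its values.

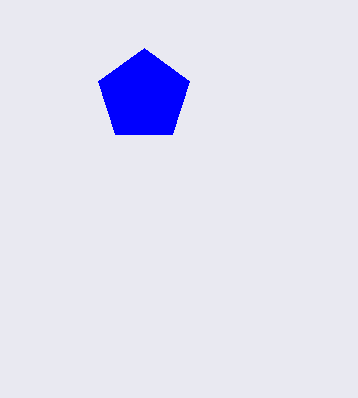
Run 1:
center_x = 144, center_y = 96, radius = 48, color = 'blue'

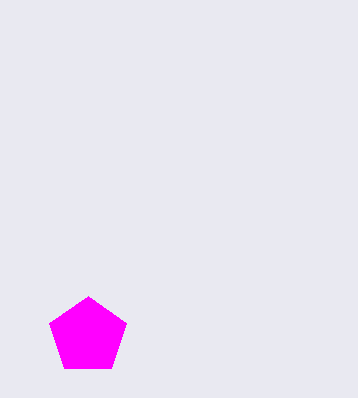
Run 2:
center_x = 88; center_y = 336; radius = 40; color = 'magenta'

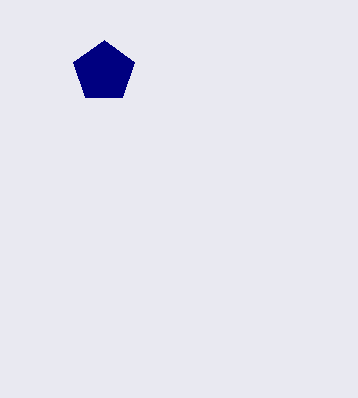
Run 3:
center_x = 104
center_y = 72
radius = 32
color = 'navy'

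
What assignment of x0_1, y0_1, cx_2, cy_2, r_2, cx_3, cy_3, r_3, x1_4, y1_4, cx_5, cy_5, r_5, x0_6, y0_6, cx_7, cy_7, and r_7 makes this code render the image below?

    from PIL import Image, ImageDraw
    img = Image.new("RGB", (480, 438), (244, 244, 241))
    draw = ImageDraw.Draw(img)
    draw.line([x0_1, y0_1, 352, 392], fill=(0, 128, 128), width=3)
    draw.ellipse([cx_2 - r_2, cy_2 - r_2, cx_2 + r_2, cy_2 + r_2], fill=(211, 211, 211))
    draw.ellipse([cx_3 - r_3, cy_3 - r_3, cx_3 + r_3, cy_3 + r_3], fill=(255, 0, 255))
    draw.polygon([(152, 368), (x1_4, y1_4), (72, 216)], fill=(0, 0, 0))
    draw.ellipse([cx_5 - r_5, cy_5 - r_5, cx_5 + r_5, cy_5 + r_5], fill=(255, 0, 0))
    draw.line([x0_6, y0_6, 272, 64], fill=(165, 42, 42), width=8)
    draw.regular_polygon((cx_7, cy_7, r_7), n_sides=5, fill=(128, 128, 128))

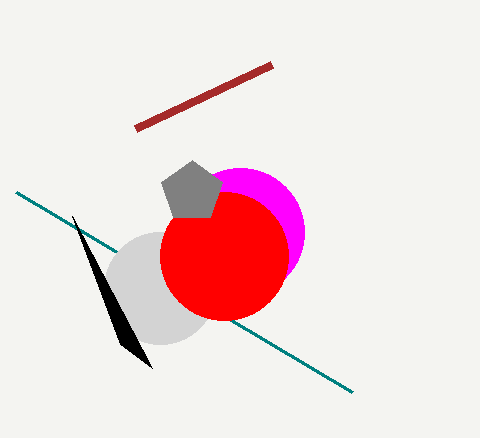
x0_1 = 16
y0_1 = 192
cx_2 = 160
cy_2 = 288
r_2 = 56
cx_3 = 240
cy_3 = 232
r_3 = 64
x1_4 = 120
y1_4 = 344
cx_5 = 224
cy_5 = 256
r_5 = 64
x0_6 = 136
y0_6 = 128
cx_7 = 192
cy_7 = 192
r_7 = 32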